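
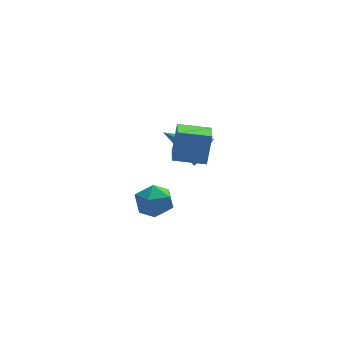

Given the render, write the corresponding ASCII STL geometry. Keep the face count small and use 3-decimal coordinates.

solid 
facet normal -0.518 -0.094 0.850
outer loop
vertex -3.625 -3.179 2.452
vertex -3.113 -3.955 2.678
vertex -2.815 -3.089 2.955
endloop
endfacet
facet normal -0.472 0.591 0.654
outer loop
vertex -3.625 -3.179 2.452
vertex -2.815 -3.089 2.955
vertex -3.013 -2.47 2.253
endloop
endfacet
facet normal -0.756 0.654 0.004
outer loop
vertex -3.625 -3.179 2.452
vertex -3.013 -2.47 2.253
vertex -3.434 -2.953 1.542
endloop
endfacet
facet normal -0.979 0.008 -0.204
outer loop
vertex -3.625 -3.179 2.452
vertex -3.434 -2.953 1.542
vertex -3.496 -3.871 1.805
endloop
endfacet
facet normal -0.831 -0.455 0.321
outer loop
vertex -3.625 -3.179 2.452
vertex -3.496 -3.871 1.805
vertex -3.113 -3.955 2.678
endloop
endfacet
facet normal 0.221 0.762 0.609
outer loop
vertex -3.013 -2.47 2.253
vertex -2.815 -3.089 2.955
vertex -2.124 -2.809 2.355
endloop
endfacet
facet normal 0.145 -0.346 0.927
outer loop
vertex -2.815 -3.089 2.955
vertex -3.113 -3.955 2.678
vertex -2.186 -3.727 2.618
endloop
endfacet
facet normal -0.362 -0.929 0.070
outer loop
vertex -3.113 -3.955 2.678
vertex -3.496 -3.871 1.805
vertex -2.607 -4.21 1.907
endloop
endfacet
facet normal -0.602 -0.182 -0.778
outer loop
vertex -3.496 -3.871 1.805
vertex -3.434 -2.953 1.542
vertex -2.805 -3.591 1.205
endloop
endfacet
facet normal -0.241 0.863 -0.444
outer loop
vertex -3.434 -2.953 1.542
vertex -3.013 -2.47 2.253
vertex -2.507 -2.725 1.482
endloop
endfacet
facet normal 0.979 -0.008 0.204
outer loop
vertex -1.995 -3.501 1.708
vertex -2.124 -2.809 2.355
vertex -2.186 -3.727 2.618
endloop
endfacet
facet normal 0.756 -0.654 -0.004
outer loop
vertex -1.995 -3.501 1.708
vertex -2.186 -3.727 2.618
vertex -2.607 -4.21 1.907
endloop
endfacet
facet normal 0.472 -0.591 -0.654
outer loop
vertex -1.995 -3.501 1.708
vertex -2.607 -4.21 1.907
vertex -2.805 -3.591 1.205
endloop
endfacet
facet normal 0.518 0.094 -0.850
outer loop
vertex -1.995 -3.501 1.708
vertex -2.805 -3.591 1.205
vertex -2.507 -2.725 1.482
endloop
endfacet
facet normal 0.831 0.455 -0.321
outer loop
vertex -1.995 -3.501 1.708
vertex -2.507 -2.725 1.482
vertex -2.124 -2.809 2.355
endloop
endfacet
facet normal 0.602 0.182 0.778
outer loop
vertex -2.186 -3.727 2.618
vertex -2.124 -2.809 2.355
vertex -2.815 -3.089 2.955
endloop
endfacet
facet normal 0.241 -0.863 0.444
outer loop
vertex -2.607 -4.21 1.907
vertex -2.186 -3.727 2.618
vertex -3.113 -3.955 2.678
endloop
endfacet
facet normal -0.221 -0.762 -0.609
outer loop
vertex -2.805 -3.591 1.205
vertex -2.607 -4.21 1.907
vertex -3.496 -3.871 1.805
endloop
endfacet
facet normal -0.145 0.346 -0.927
outer loop
vertex -2.507 -2.725 1.482
vertex -2.805 -3.591 1.205
vertex -3.434 -2.953 1.542
endloop
endfacet
facet normal 0.362 0.929 -0.070
outer loop
vertex -2.124 -2.809 2.355
vertex -2.507 -2.725 1.482
vertex -3.013 -2.47 2.253
endloop
endfacet
facet normal -0.980 0.138 0.145
outer loop
vertex -1.476 -0.289 4.164
vertex -1.356 0.952 3.795
vertex -1.763 -0.718 2.629
endloop
endfacet
facet normal -0.093 -0.954 0.284
outer loop
vertex -0.244 -0.932 2.405
vertex -1.476 -0.289 4.164
vertex -1.763 -0.718 2.629
endloop
endfacet
facet normal -0.980 0.138 0.145
outer loop
vertex -1.763 -0.718 2.629
vertex -1.356 0.952 3.795
vertex -1.643 0.523 2.26
endloop
endfacet
facet normal -0.177 -0.265 -0.948
outer loop
vertex -1.643 0.523 2.26
vertex -0.244 -0.932 2.405
vertex -1.763 -0.718 2.629
endloop
endfacet
facet normal 0.177 0.265 0.948
outer loop
vertex -1.476 -0.289 4.164
vertex 0.163 0.738 3.571
vertex -1.356 0.952 3.795
endloop
endfacet
facet normal -0.093 -0.954 0.284
outer loop
vertex 0.043 -0.503 3.94
vertex -1.476 -0.289 4.164
vertex -0.244 -0.932 2.405
endloop
endfacet
facet normal 0.177 0.265 0.948
outer loop
vertex 0.043 -0.503 3.94
vertex 0.163 0.738 3.571
vertex -1.476 -0.289 4.164
endloop
endfacet
facet normal 0.093 0.954 -0.284
outer loop
vertex -1.356 0.952 3.795
vertex 0.163 0.738 3.571
vertex -1.643 0.523 2.26
endloop
endfacet
facet normal -0.177 -0.265 -0.948
outer loop
vertex -0.124 0.309 2.036
vertex -0.244 -0.932 2.405
vertex -1.643 0.523 2.26
endloop
endfacet
facet normal 0.093 0.954 -0.284
outer loop
vertex -1.643 0.523 2.26
vertex 0.163 0.738 3.571
vertex -0.124 0.309 2.036
endloop
endfacet
facet normal 0.980 -0.138 -0.145
outer loop
vertex -0.124 0.309 2.036
vertex 0.043 -0.503 3.94
vertex -0.244 -0.932 2.405
endloop
endfacet
facet normal 0.980 -0.138 -0.145
outer loop
vertex 0.163 0.738 3.571
vertex 0.043 -0.503 3.94
vertex -0.124 0.309 2.036
endloop
endfacet
facet normal 0.824 -0.390 -0.411
outer loop
vertex 0.509 2.507 1.429
vertex 0.042 2.382 0.611
vertex 0.508 3.194 0.774
endloop
endfacet
facet normal 0.240 0.670 0.702
outer loop
vertex 0.509 2.507 1.429
vertex 0.508 3.194 0.774
vertex -1.762 3.238 1.509
endloop
endfacet
facet normal 0.824 -0.391 -0.410
outer loop
vertex 0.508 3.194 0.774
vertex 0.042 2.382 0.611
vertex 0.042 3.07 -0.045
endloop
endfacet
facet normal -0.025 0.990 -0.136
outer loop
vertex 0.508 3.194 0.774
vertex 0.042 3.07 -0.045
vertex -1.762 3.238 1.509
endloop
endfacet
facet normal 0.824 -0.391 -0.410
outer loop
vertex 0.042 3.07 -0.045
vertex 0.042 2.382 0.611
vertex -0.424 2.258 -0.207
endloop
endfacet
facet normal -0.556 0.457 -0.694
outer loop
vertex 0.042 3.07 -0.045
vertex -0.424 2.258 -0.207
vertex -1.762 3.238 1.509
endloop
endfacet
facet normal 0.824 -0.390 -0.411
outer loop
vertex -0.424 2.258 -0.207
vertex 0.042 2.382 0.611
vertex -0.423 1.57 0.448
endloop
endfacet
facet normal -0.820 -0.395 -0.414
outer loop
vertex -0.424 2.258 -0.207
vertex -0.423 1.57 0.448
vertex -1.762 3.238 1.509
endloop
endfacet
facet normal 0.825 -0.390 -0.410
outer loop
vertex -0.423 1.57 0.448
vertex 0.042 2.382 0.611
vertex 0.043 1.695 1.267
endloop
endfacet
facet normal -0.555 -0.715 0.425
outer loop
vertex -0.423 1.57 0.448
vertex 0.043 1.695 1.267
vertex -1.762 3.238 1.509
endloop
endfacet
facet normal 0.824 -0.391 -0.411
outer loop
vertex 0.043 1.695 1.267
vertex 0.042 2.382 0.611
vertex 0.509 2.507 1.429
endloop
endfacet
facet normal -0.024 -0.182 0.983
outer loop
vertex 0.043 1.695 1.267
vertex 0.509 2.507 1.429
vertex -1.762 3.238 1.509
endloop
endfacet

endsolid


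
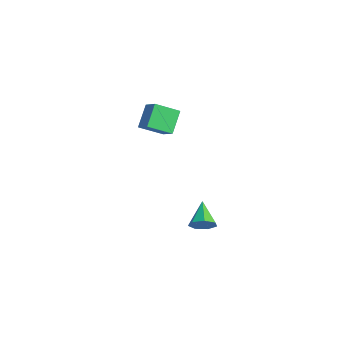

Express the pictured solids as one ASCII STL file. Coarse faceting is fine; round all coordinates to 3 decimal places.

solid 
facet normal -0.503 0.483 0.717
outer loop
vertex 1.258 -3.59 3.575
vertex 1.503 -2.323 2.893
vertex 0.308 -3.719 2.995
endloop
endfacet
facet normal -0.167 -0.868 0.467
outer loop
vertex 1.057 -4.437 1.927
vertex 1.258 -3.59 3.575
vertex 0.308 -3.719 2.995
endloop
endfacet
facet normal -0.502 0.482 0.718
outer loop
vertex 0.308 -3.719 2.995
vertex 1.503 -2.323 2.893
vertex 0.553 -2.451 2.314
endloop
endfacet
facet normal -0.848 -0.114 -0.518
outer loop
vertex 0.553 -2.451 2.314
vertex 1.057 -4.437 1.927
vertex 0.308 -3.719 2.995
endloop
endfacet
facet normal 0.848 0.115 0.518
outer loop
vertex 1.258 -3.59 3.575
vertex 2.252 -3.041 1.825
vertex 1.503 -2.323 2.893
endloop
endfacet
facet normal -0.167 -0.868 0.467
outer loop
vertex 2.007 -4.309 2.506
vertex 1.258 -3.59 3.575
vertex 1.057 -4.437 1.927
endloop
endfacet
facet normal 0.848 0.114 0.517
outer loop
vertex 2.007 -4.309 2.506
vertex 2.252 -3.041 1.825
vertex 1.258 -3.59 3.575
endloop
endfacet
facet normal 0.167 0.869 -0.467
outer loop
vertex 1.503 -2.323 2.893
vertex 2.252 -3.041 1.825
vertex 0.553 -2.451 2.314
endloop
endfacet
facet normal -0.848 -0.114 -0.517
outer loop
vertex 1.302 -3.17 1.245
vertex 1.057 -4.437 1.927
vertex 0.553 -2.451 2.314
endloop
endfacet
facet normal 0.167 0.868 -0.467
outer loop
vertex 0.553 -2.451 2.314
vertex 2.252 -3.041 1.825
vertex 1.302 -3.17 1.245
endloop
endfacet
facet normal 0.502 -0.483 -0.717
outer loop
vertex 1.302 -3.17 1.245
vertex 2.007 -4.309 2.506
vertex 1.057 -4.437 1.927
endloop
endfacet
facet normal 0.503 -0.482 -0.717
outer loop
vertex 2.252 -3.041 1.825
vertex 2.007 -4.309 2.506
vertex 1.302 -3.17 1.245
endloop
endfacet
facet normal 0.776 -0.305 -0.552
outer loop
vertex 4.283 -2.129 -3.71
vertex 3.871 -2.035 -4.341
vertex 4.319 -1.533 -3.989
endloop
endfacet
facet normal 0.272 0.394 0.878
outer loop
vertex 4.283 -2.129 -3.71
vertex 4.319 -1.533 -3.989
vertex 2.629 -1.545 -3.459
endloop
endfacet
facet normal 0.776 -0.306 -0.551
outer loop
vertex 4.319 -1.533 -3.989
vertex 3.871 -2.035 -4.341
vertex 4.018 -1.315 -4.534
endloop
endfacet
facet normal 0.095 0.941 0.324
outer loop
vertex 4.319 -1.533 -3.989
vertex 4.018 -1.315 -4.534
vertex 2.629 -1.545 -3.459
endloop
endfacet
facet normal 0.776 -0.306 -0.551
outer loop
vertex 4.018 -1.315 -4.534
vertex 3.871 -2.035 -4.341
vertex 3.606 -1.639 -4.934
endloop
endfacet
facet normal -0.384 0.870 -0.310
outer loop
vertex 4.018 -1.315 -4.534
vertex 3.606 -1.639 -4.934
vertex 2.629 -1.545 -3.459
endloop
endfacet
facet normal 0.775 -0.307 -0.552
outer loop
vertex 3.606 -1.639 -4.934
vertex 3.871 -2.035 -4.341
vertex 3.393 -2.261 -4.887
endloop
endfacet
facet normal -0.804 0.234 -0.547
outer loop
vertex 3.606 -1.639 -4.934
vertex 3.393 -2.261 -4.887
vertex 2.629 -1.545 -3.459
endloop
endfacet
facet normal 0.775 -0.307 -0.552
outer loop
vertex 3.393 -2.261 -4.887
vertex 3.871 -2.035 -4.341
vertex 3.539 -2.713 -4.43
endloop
endfacet
facet normal -0.848 -0.486 -0.210
outer loop
vertex 3.393 -2.261 -4.887
vertex 3.539 -2.713 -4.43
vertex 2.629 -1.545 -3.459
endloop
endfacet
facet normal 0.775 -0.307 -0.552
outer loop
vertex 3.539 -2.713 -4.43
vertex 3.871 -2.035 -4.341
vertex 3.935 -2.655 -3.906
endloop
endfacet
facet normal -0.484 -0.751 0.449
outer loop
vertex 3.539 -2.713 -4.43
vertex 3.935 -2.655 -3.906
vertex 2.629 -1.545 -3.459
endloop
endfacet
facet normal 0.775 -0.307 -0.552
outer loop
vertex 3.935 -2.655 -3.906
vertex 3.871 -2.035 -4.341
vertex 4.283 -2.129 -3.71
endloop
endfacet
facet normal 0.015 -0.358 0.934
outer loop
vertex 3.935 -2.655 -3.906
vertex 4.283 -2.129 -3.71
vertex 2.629 -1.545 -3.459
endloop
endfacet

endsolid


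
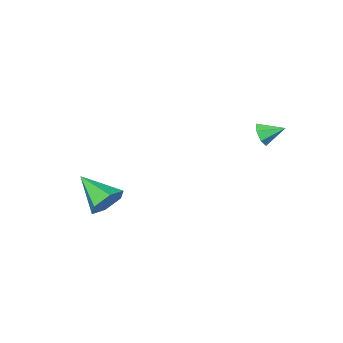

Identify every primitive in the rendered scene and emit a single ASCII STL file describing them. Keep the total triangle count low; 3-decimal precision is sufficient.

solid 
facet normal -0.124 0.869 -0.480
outer loop
vertex 3.493 -1.672 -1.694
vertex 2.836 -1.456 -1.133
vertex 3.675 -1.231 -0.942
endloop
endfacet
facet normal 0.944 -0.328 -0.036
outer loop
vertex 3.493 -1.672 -1.694
vertex 3.675 -1.231 -0.942
vertex 3.064 -3.064 -0.247
endloop
endfacet
facet normal -0.124 0.869 -0.479
outer loop
vertex 3.675 -1.231 -0.942
vertex 2.836 -1.456 -1.133
vertex 3.018 -1.016 -0.382
endloop
endfacet
facet normal 0.659 0.064 0.749
outer loop
vertex 3.675 -1.231 -0.942
vertex 3.018 -1.016 -0.382
vertex 3.064 -3.064 -0.247
endloop
endfacet
facet normal -0.124 0.869 -0.479
outer loop
vertex 3.018 -1.016 -0.382
vertex 2.836 -1.456 -1.133
vertex 2.179 -1.241 -0.573
endloop
endfacet
facet normal -0.237 0.059 0.970
outer loop
vertex 3.018 -1.016 -0.382
vertex 2.179 -1.241 -0.573
vertex 3.064 -3.064 -0.247
endloop
endfacet
facet normal -0.123 0.869 -0.479
outer loop
vertex 2.179 -1.241 -0.573
vertex 2.836 -1.456 -1.133
vertex 1.996 -1.681 -1.325
endloop
endfacet
facet normal -0.849 -0.340 0.405
outer loop
vertex 2.179 -1.241 -0.573
vertex 1.996 -1.681 -1.325
vertex 3.064 -3.064 -0.247
endloop
endfacet
facet normal -0.123 0.869 -0.480
outer loop
vertex 1.996 -1.681 -1.325
vertex 2.836 -1.456 -1.133
vertex 2.653 -1.897 -1.885
endloop
endfacet
facet normal -0.565 -0.732 -0.380
outer loop
vertex 1.996 -1.681 -1.325
vertex 2.653 -1.897 -1.885
vertex 3.064 -3.064 -0.247
endloop
endfacet
facet normal -0.124 0.869 -0.479
outer loop
vertex 2.653 -1.897 -1.885
vertex 2.836 -1.456 -1.133
vertex 3.493 -1.672 -1.694
endloop
endfacet
facet normal 0.331 -0.727 -0.601
outer loop
vertex 2.653 -1.897 -1.885
vertex 3.493 -1.672 -1.694
vertex 3.064 -3.064 -0.247
endloop
endfacet
facet normal 0.638 -0.646 -0.418
outer loop
vertex -2.182 2.061 2.988
vertex -2.612 1.907 2.569
vertex -2.182 2.353 2.536
endloop
endfacet
facet normal 0.384 0.776 0.501
outer loop
vertex -2.182 2.061 2.988
vertex -2.182 2.353 2.536
vertex -3.288 2.593 3.011
endloop
endfacet
facet normal 0.639 -0.647 -0.417
outer loop
vertex -2.182 2.353 2.536
vertex -2.612 1.907 2.569
vertex -2.505 2.309 2.109
endloop
endfacet
facet normal 0.127 0.972 -0.196
outer loop
vertex -2.182 2.353 2.536
vertex -2.505 2.309 2.109
vertex -3.288 2.593 3.011
endloop
endfacet
facet normal 0.639 -0.647 -0.417
outer loop
vertex -2.505 2.309 2.109
vertex -2.612 1.907 2.569
vertex -2.909 1.962 2.028
endloop
endfacet
facet normal -0.449 0.663 -0.599
outer loop
vertex -2.505 2.309 2.109
vertex -2.909 1.962 2.028
vertex -3.288 2.593 3.011
endloop
endfacet
facet normal 0.639 -0.647 -0.417
outer loop
vertex -2.909 1.962 2.028
vertex -2.612 1.907 2.569
vertex -3.089 1.574 2.354
endloop
endfacet
facet normal -0.911 0.083 -0.404
outer loop
vertex -2.909 1.962 2.028
vertex -3.089 1.574 2.354
vertex -3.288 2.593 3.011
endloop
endfacet
facet normal 0.639 -0.647 -0.416
outer loop
vertex -3.089 1.574 2.354
vertex -2.612 1.907 2.569
vertex -2.909 1.437 2.843
endloop
endfacet
facet normal -0.911 -0.334 0.242
outer loop
vertex -3.089 1.574 2.354
vertex -2.909 1.437 2.843
vertex -3.288 2.593 3.011
endloop
endfacet
facet normal 0.639 -0.647 -0.417
outer loop
vertex -2.909 1.437 2.843
vertex -2.612 1.907 2.569
vertex -2.505 1.654 3.125
endloop
endfacet
facet normal -0.449 -0.271 0.852
outer loop
vertex -2.909 1.437 2.843
vertex -2.505 1.654 3.125
vertex -3.288 2.593 3.011
endloop
endfacet
facet normal 0.638 -0.647 -0.417
outer loop
vertex -2.505 1.654 3.125
vertex -2.612 1.907 2.569
vertex -2.182 2.061 2.988
endloop
endfacet
facet normal 0.128 0.224 0.966
outer loop
vertex -2.505 1.654 3.125
vertex -2.182 2.061 2.988
vertex -3.288 2.593 3.011
endloop
endfacet

endsolid


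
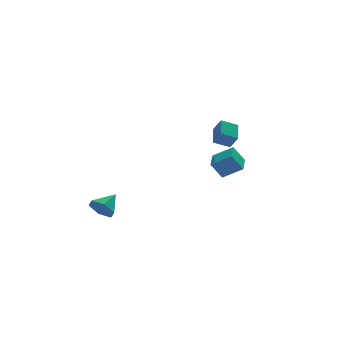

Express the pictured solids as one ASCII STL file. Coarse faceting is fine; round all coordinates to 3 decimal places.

solid 
facet normal -0.916 0.081 0.393
outer loop
vertex 2.131 -3.64 3.44
vertex 2.469 -2.528 3.999
vertex 1.846 -3.17 2.678
endloop
endfacet
facet normal -0.262 -0.862 -0.434
outer loop
vertex 2.771 -3.252 2.281
vertex 2.131 -3.64 3.44
vertex 1.846 -3.17 2.678
endloop
endfacet
facet normal -0.916 0.081 0.393
outer loop
vertex 1.846 -3.17 2.678
vertex 2.469 -2.528 3.999
vertex 2.184 -2.058 3.237
endloop
endfacet
facet normal -0.304 0.500 -0.811
outer loop
vertex 2.184 -2.058 3.237
vertex 2.771 -3.252 2.281
vertex 1.846 -3.17 2.678
endloop
endfacet
facet normal 0.304 -0.500 0.811
outer loop
vertex 2.131 -3.64 3.44
vertex 3.394 -2.61 3.602
vertex 2.469 -2.528 3.999
endloop
endfacet
facet normal -0.262 -0.862 -0.434
outer loop
vertex 3.056 -3.722 3.043
vertex 2.131 -3.64 3.44
vertex 2.771 -3.252 2.281
endloop
endfacet
facet normal 0.304 -0.500 0.811
outer loop
vertex 3.056 -3.722 3.043
vertex 3.394 -2.61 3.602
vertex 2.131 -3.64 3.44
endloop
endfacet
facet normal 0.262 0.862 0.434
outer loop
vertex 2.469 -2.528 3.999
vertex 3.394 -2.61 3.602
vertex 2.184 -2.058 3.237
endloop
endfacet
facet normal -0.304 0.500 -0.811
outer loop
vertex 3.109 -2.14 2.84
vertex 2.771 -3.252 2.281
vertex 2.184 -2.058 3.237
endloop
endfacet
facet normal 0.262 0.862 0.434
outer loop
vertex 2.184 -2.058 3.237
vertex 3.394 -2.61 3.602
vertex 3.109 -2.14 2.84
endloop
endfacet
facet normal 0.916 -0.081 -0.393
outer loop
vertex 3.109 -2.14 2.84
vertex 3.056 -3.722 3.043
vertex 2.771 -3.252 2.281
endloop
endfacet
facet normal 0.916 -0.081 -0.393
outer loop
vertex 3.394 -2.61 3.602
vertex 3.056 -3.722 3.043
vertex 3.109 -2.14 2.84
endloop
endfacet
facet normal -0.767 0.367 -0.526
outer loop
vertex 2.752 0.376 -0.338
vertex 3.234 1.646 -0.156
vertex 3.396 0.276 -1.346
endloop
endfacet
facet normal -0.352 -0.927 -0.133
outer loop
vertex 4.446 -0.226 -0.624
vertex 2.752 0.376 -0.338
vertex 3.396 0.276 -1.346
endloop
endfacet
facet normal -0.767 0.367 -0.526
outer loop
vertex 3.396 0.276 -1.346
vertex 3.234 1.646 -0.156
vertex 3.878 1.546 -1.164
endloop
endfacet
facet normal 0.537 -0.084 -0.839
outer loop
vertex 3.878 1.546 -1.164
vertex 4.446 -0.226 -0.624
vertex 3.396 0.276 -1.346
endloop
endfacet
facet normal -0.537 0.084 0.839
outer loop
vertex 2.752 0.376 -0.338
vertex 4.284 1.144 0.566
vertex 3.234 1.646 -0.156
endloop
endfacet
facet normal -0.352 -0.927 -0.133
outer loop
vertex 3.802 -0.126 0.384
vertex 2.752 0.376 -0.338
vertex 4.446 -0.226 -0.624
endloop
endfacet
facet normal -0.537 0.084 0.839
outer loop
vertex 3.802 -0.126 0.384
vertex 4.284 1.144 0.566
vertex 2.752 0.376 -0.338
endloop
endfacet
facet normal 0.352 0.927 0.133
outer loop
vertex 3.234 1.646 -0.156
vertex 4.284 1.144 0.566
vertex 3.878 1.546 -1.164
endloop
endfacet
facet normal 0.537 -0.084 -0.839
outer loop
vertex 4.928 1.044 -0.442
vertex 4.446 -0.226 -0.624
vertex 3.878 1.546 -1.164
endloop
endfacet
facet normal 0.352 0.927 0.133
outer loop
vertex 3.878 1.546 -1.164
vertex 4.284 1.144 0.566
vertex 4.928 1.044 -0.442
endloop
endfacet
facet normal 0.767 -0.367 0.526
outer loop
vertex 4.928 1.044 -0.442
vertex 3.802 -0.126 0.384
vertex 4.446 -0.226 -0.624
endloop
endfacet
facet normal 0.767 -0.367 0.526
outer loop
vertex 4.284 1.144 0.566
vertex 3.802 -0.126 0.384
vertex 4.928 1.044 -0.442
endloop
endfacet
facet normal -0.689 -0.519 -0.506
outer loop
vertex -3.032 -0.238 -3.518
vertex -3.556 -0.207 -2.836
vertex -3.587 0.414 -3.431
endloop
endfacet
facet normal 0.614 0.592 -0.522
outer loop
vertex -3.032 -0.238 -3.518
vertex -3.587 0.414 -3.431
vertex -2.584 0.527 -2.124
endloop
endfacet
facet normal -0.688 -0.520 -0.507
outer loop
vertex -3.587 0.414 -3.431
vertex -3.556 -0.207 -2.836
vertex -4.111 0.444 -2.75
endloop
endfacet
facet normal -0.028 0.997 -0.065
outer loop
vertex -3.587 0.414 -3.431
vertex -4.111 0.444 -2.75
vertex -2.584 0.527 -2.124
endloop
endfacet
facet normal -0.689 -0.520 -0.505
outer loop
vertex -4.111 0.444 -2.75
vertex -3.556 -0.207 -2.836
vertex -4.079 -0.176 -2.155
endloop
endfacet
facet normal -0.319 0.648 0.692
outer loop
vertex -4.111 0.444 -2.75
vertex -4.079 -0.176 -2.155
vertex -2.584 0.527 -2.124
endloop
endfacet
facet normal -0.689 -0.520 -0.505
outer loop
vertex -4.079 -0.176 -2.155
vertex -3.556 -0.207 -2.836
vertex -3.524 -0.827 -2.241
endloop
endfacet
facet normal 0.029 -0.106 0.994
outer loop
vertex -4.079 -0.176 -2.155
vertex -3.524 -0.827 -2.241
vertex -2.584 0.527 -2.124
endloop
endfacet
facet normal -0.688 -0.520 -0.505
outer loop
vertex -3.524 -0.827 -2.241
vertex -3.556 -0.207 -2.836
vertex -3.0 -0.858 -2.923
endloop
endfacet
facet normal 0.670 -0.512 0.538
outer loop
vertex -3.524 -0.827 -2.241
vertex -3.0 -0.858 -2.923
vertex -2.584 0.527 -2.124
endloop
endfacet
facet normal -0.688 -0.520 -0.505
outer loop
vertex -3.0 -0.858 -2.923
vertex -3.556 -0.207 -2.836
vertex -3.032 -0.238 -3.518
endloop
endfacet
facet normal 0.962 -0.162 -0.220
outer loop
vertex -3.0 -0.858 -2.923
vertex -3.032 -0.238 -3.518
vertex -2.584 0.527 -2.124
endloop
endfacet

endsolid


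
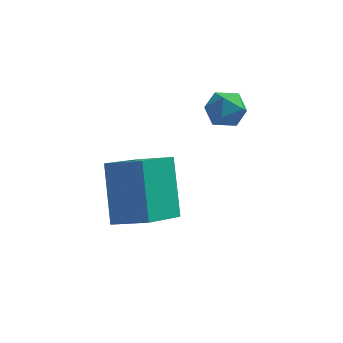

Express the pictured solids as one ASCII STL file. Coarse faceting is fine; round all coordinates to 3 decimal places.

solid 
facet normal -0.021 0.362 0.932
outer loop
vertex 1.28 3.859 -0.038
vertex 1.514 3.304 0.183
vertex 1.914 3.775 0.009
endloop
endfacet
facet normal 0.084 0.886 0.456
outer loop
vertex 1.28 3.859 -0.038
vertex 1.914 3.775 0.009
vertex 1.667 4.064 -0.507
endloop
endfacet
facet normal -0.466 0.885 0.002
outer loop
vertex 1.28 3.859 -0.038
vertex 1.667 4.064 -0.507
vertex 1.114 3.773 -0.652
endloop
endfacet
facet normal -0.912 0.361 0.196
outer loop
vertex 1.28 3.859 -0.038
vertex 1.114 3.773 -0.652
vertex 1.02 3.303 -0.225
endloop
endfacet
facet normal -0.636 0.038 0.770
outer loop
vertex 1.28 3.859 -0.038
vertex 1.02 3.303 -0.225
vertex 1.514 3.304 0.183
endloop
endfacet
facet normal 0.674 0.733 0.088
outer loop
vertex 1.667 4.064 -0.507
vertex 1.914 3.775 0.009
vertex 2.14 3.637 -0.575
endloop
endfacet
facet normal 0.504 -0.112 0.856
outer loop
vertex 1.914 3.775 0.009
vertex 1.514 3.304 0.183
vertex 2.046 3.167 -0.148
endloop
endfacet
facet normal -0.490 -0.637 0.595
outer loop
vertex 1.514 3.304 0.183
vertex 1.02 3.303 -0.225
vertex 1.493 2.876 -0.293
endloop
endfacet
facet normal -0.935 -0.117 -0.334
outer loop
vertex 1.02 3.303 -0.225
vertex 1.114 3.773 -0.652
vertex 1.246 3.165 -0.809
endloop
endfacet
facet normal -0.215 0.731 -0.648
outer loop
vertex 1.114 3.773 -0.652
vertex 1.667 4.064 -0.507
vertex 1.646 3.636 -0.983
endloop
endfacet
facet normal 0.912 -0.361 -0.196
outer loop
vertex 1.88 3.081 -0.762
vertex 2.14 3.637 -0.575
vertex 2.046 3.167 -0.148
endloop
endfacet
facet normal 0.466 -0.885 -0.002
outer loop
vertex 1.88 3.081 -0.762
vertex 2.046 3.167 -0.148
vertex 1.493 2.876 -0.293
endloop
endfacet
facet normal -0.084 -0.886 -0.456
outer loop
vertex 1.88 3.081 -0.762
vertex 1.493 2.876 -0.293
vertex 1.246 3.165 -0.809
endloop
endfacet
facet normal 0.021 -0.362 -0.932
outer loop
vertex 1.88 3.081 -0.762
vertex 1.246 3.165 -0.809
vertex 1.646 3.636 -0.983
endloop
endfacet
facet normal 0.636 -0.038 -0.770
outer loop
vertex 1.88 3.081 -0.762
vertex 1.646 3.636 -0.983
vertex 2.14 3.637 -0.575
endloop
endfacet
facet normal 0.935 0.117 0.334
outer loop
vertex 2.046 3.167 -0.148
vertex 2.14 3.637 -0.575
vertex 1.914 3.775 0.009
endloop
endfacet
facet normal 0.215 -0.731 0.648
outer loop
vertex 1.493 2.876 -0.293
vertex 2.046 3.167 -0.148
vertex 1.514 3.304 0.183
endloop
endfacet
facet normal -0.674 -0.733 -0.088
outer loop
vertex 1.246 3.165 -0.809
vertex 1.493 2.876 -0.293
vertex 1.02 3.303 -0.225
endloop
endfacet
facet normal -0.504 0.112 -0.856
outer loop
vertex 1.646 3.636 -0.983
vertex 1.246 3.165 -0.809
vertex 1.114 3.773 -0.652
endloop
endfacet
facet normal 0.490 0.637 -0.595
outer loop
vertex 2.14 3.637 -0.575
vertex 1.646 3.636 -0.983
vertex 1.667 4.064 -0.507
endloop
endfacet
facet normal -0.913 0.241 -0.331
outer loop
vertex -1.44 1.104 -0.831
vertex -0.72 2.508 -1.796
vertex -1.206 -0.028 -2.301
endloop
endfacet
facet normal -0.389 -0.759 0.522
outer loop
vertex -0.22 -0.288 -1.944
vertex -1.44 1.104 -0.831
vertex -1.206 -0.028 -2.301
endloop
endfacet
facet normal -0.912 0.241 -0.331
outer loop
vertex -1.206 -0.028 -2.301
vertex -0.72 2.508 -1.796
vertex -0.485 1.376 -3.267
endloop
endfacet
facet normal 0.125 -0.605 -0.786
outer loop
vertex -0.485 1.376 -3.267
vertex -0.22 -0.288 -1.944
vertex -1.206 -0.028 -2.301
endloop
endfacet
facet normal -0.125 0.605 0.786
outer loop
vertex -1.44 1.104 -0.831
vertex 0.266 2.248 -1.439
vertex -0.72 2.508 -1.796
endloop
endfacet
facet normal -0.390 -0.759 0.522
outer loop
vertex -0.455 0.844 -0.473
vertex -1.44 1.104 -0.831
vertex -0.22 -0.288 -1.944
endloop
endfacet
facet normal -0.126 0.605 0.786
outer loop
vertex -0.455 0.844 -0.473
vertex 0.266 2.248 -1.439
vertex -1.44 1.104 -0.831
endloop
endfacet
facet normal 0.389 0.759 -0.522
outer loop
vertex -0.72 2.508 -1.796
vertex 0.266 2.248 -1.439
vertex -0.485 1.376 -3.267
endloop
endfacet
facet normal 0.126 -0.605 -0.786
outer loop
vertex 0.5 1.116 -2.909
vertex -0.22 -0.288 -1.944
vertex -0.485 1.376 -3.267
endloop
endfacet
facet normal 0.390 0.759 -0.522
outer loop
vertex -0.485 1.376 -3.267
vertex 0.266 2.248 -1.439
vertex 0.5 1.116 -2.909
endloop
endfacet
facet normal 0.913 -0.241 0.331
outer loop
vertex 0.5 1.116 -2.909
vertex -0.455 0.844 -0.473
vertex -0.22 -0.288 -1.944
endloop
endfacet
facet normal 0.912 -0.241 0.331
outer loop
vertex 0.266 2.248 -1.439
vertex -0.455 0.844 -0.473
vertex 0.5 1.116 -2.909
endloop
endfacet

endsolid


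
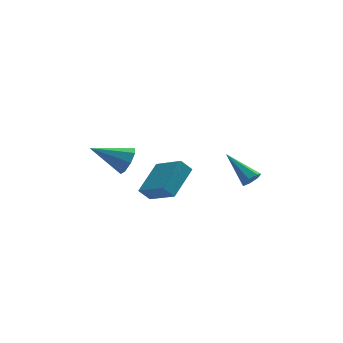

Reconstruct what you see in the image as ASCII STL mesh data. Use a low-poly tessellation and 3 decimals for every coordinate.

solid 
facet normal -0.657 0.067 0.751
outer loop
vertex -0.208 -3.012 1.504
vertex -1.135 -1.641 0.571
vertex -1.37 -4.404 0.613
endloop
endfacet
facet normal 0.489 -0.722 0.490
outer loop
vertex -0.825 -4.459 -0.011
vertex -0.208 -3.012 1.504
vertex -1.37 -4.404 0.613
endloop
endfacet
facet normal -0.657 0.067 0.751
outer loop
vertex -1.37 -4.404 0.613
vertex -1.135 -1.641 0.571
vertex -2.297 -3.032 -0.32
endloop
endfacet
facet normal -0.575 -0.689 -0.442
outer loop
vertex -2.297 -3.032 -0.32
vertex -0.825 -4.459 -0.011
vertex -1.37 -4.404 0.613
endloop
endfacet
facet normal 0.575 0.689 0.441
outer loop
vertex -0.208 -3.012 1.504
vertex -0.59 -1.696 -0.053
vertex -1.135 -1.641 0.571
endloop
endfacet
facet normal 0.488 -0.722 0.491
outer loop
vertex 0.337 -3.068 0.88
vertex -0.208 -3.012 1.504
vertex -0.825 -4.459 -0.011
endloop
endfacet
facet normal 0.576 0.689 0.441
outer loop
vertex 0.337 -3.068 0.88
vertex -0.59 -1.696 -0.053
vertex -0.208 -3.012 1.504
endloop
endfacet
facet normal -0.488 0.722 -0.490
outer loop
vertex -1.135 -1.641 0.571
vertex -0.59 -1.696 -0.053
vertex -2.297 -3.032 -0.32
endloop
endfacet
facet normal -0.575 -0.689 -0.441
outer loop
vertex -1.752 -3.088 -0.944
vertex -0.825 -4.459 -0.011
vertex -2.297 -3.032 -0.32
endloop
endfacet
facet normal -0.488 0.722 -0.491
outer loop
vertex -2.297 -3.032 -0.32
vertex -0.59 -1.696 -0.053
vertex -1.752 -3.088 -0.944
endloop
endfacet
facet normal 0.657 -0.067 -0.751
outer loop
vertex -1.752 -3.088 -0.944
vertex 0.337 -3.068 0.88
vertex -0.825 -4.459 -0.011
endloop
endfacet
facet normal 0.657 -0.067 -0.751
outer loop
vertex -0.59 -1.696 -0.053
vertex 0.337 -3.068 0.88
vertex -1.752 -3.088 -0.944
endloop
endfacet
facet normal 0.875 -0.185 -0.447
outer loop
vertex -1.26 3.363 -1.245
vertex -1.695 3.04 -1.963
vertex -1.395 3.851 -1.712
endloop
endfacet
facet normal 0.098 0.702 0.705
outer loop
vertex -1.26 3.363 -1.245
vertex -1.395 3.851 -1.712
vertex -3.585 3.44 -0.997
endloop
endfacet
facet normal 0.875 -0.186 -0.446
outer loop
vertex -1.395 3.851 -1.712
vertex -1.695 3.04 -1.963
vertex -1.706 3.863 -2.327
endloop
endfacet
facet normal -0.153 0.983 0.097
outer loop
vertex -1.395 3.851 -1.712
vertex -1.706 3.863 -2.327
vertex -3.585 3.44 -0.997
endloop
endfacet
facet normal 0.875 -0.186 -0.447
outer loop
vertex -1.706 3.863 -2.327
vertex -1.695 3.04 -1.963
vertex -2.011 3.393 -2.728
endloop
endfacet
facet normal -0.498 0.727 -0.473
outer loop
vertex -1.706 3.863 -2.327
vertex -2.011 3.393 -2.728
vertex -3.585 3.44 -0.997
endloop
endfacet
facet normal 0.875 -0.185 -0.447
outer loop
vertex -2.011 3.393 -2.728
vertex -1.695 3.04 -1.963
vertex -2.13 2.717 -2.681
endloop
endfacet
facet normal -0.736 0.083 -0.672
outer loop
vertex -2.011 3.393 -2.728
vertex -2.13 2.717 -2.681
vertex -3.585 3.44 -0.997
endloop
endfacet
facet normal 0.875 -0.186 -0.447
outer loop
vertex -2.13 2.717 -2.681
vertex -1.695 3.04 -1.963
vertex -1.995 2.229 -2.213
endloop
endfacet
facet normal -0.727 -0.569 -0.384
outer loop
vertex -2.13 2.717 -2.681
vertex -1.995 2.229 -2.213
vertex -3.585 3.44 -0.997
endloop
endfacet
facet normal 0.875 -0.185 -0.448
outer loop
vertex -1.995 2.229 -2.213
vertex -1.695 3.04 -1.963
vertex -1.683 2.217 -1.599
endloop
endfacet
facet normal -0.476 -0.850 0.225
outer loop
vertex -1.995 2.229 -2.213
vertex -1.683 2.217 -1.599
vertex -3.585 3.44 -0.997
endloop
endfacet
facet normal 0.875 -0.185 -0.447
outer loop
vertex -1.683 2.217 -1.599
vertex -1.695 3.04 -1.963
vertex -1.379 2.687 -1.198
endloop
endfacet
facet normal -0.130 -0.593 0.794
outer loop
vertex -1.683 2.217 -1.599
vertex -1.379 2.687 -1.198
vertex -3.585 3.44 -0.997
endloop
endfacet
facet normal 0.875 -0.185 -0.447
outer loop
vertex -1.379 2.687 -1.198
vertex -1.695 3.04 -1.963
vertex -1.26 3.363 -1.245
endloop
endfacet
facet normal 0.108 0.050 0.993
outer loop
vertex -1.379 2.687 -1.198
vertex -1.26 3.363 -1.245
vertex -3.585 3.44 -0.997
endloop
endfacet
facet normal 0.461 -0.704 -0.541
outer loop
vertex 3.554 -3.093 0.096
vertex 3.338 -2.854 -0.399
vertex 3.845 -2.734 -0.123
endloop
endfacet
facet normal 0.542 0.072 0.837
outer loop
vertex 3.554 -3.093 0.096
vertex 3.845 -2.734 -0.123
vertex 2.402 -1.426 0.699
endloop
endfacet
facet normal 0.461 -0.704 -0.541
outer loop
vertex 3.845 -2.734 -0.123
vertex 3.338 -2.854 -0.399
vertex 3.755 -2.465 -0.55
endloop
endfacet
facet normal 0.725 0.642 0.251
outer loop
vertex 3.845 -2.734 -0.123
vertex 3.755 -2.465 -0.55
vertex 2.402 -1.426 0.699
endloop
endfacet
facet normal 0.462 -0.704 -0.540
outer loop
vertex 3.755 -2.465 -0.55
vertex 3.338 -2.854 -0.399
vertex 3.351 -2.49 -0.863
endloop
endfacet
facet normal 0.274 0.864 -0.422
outer loop
vertex 3.755 -2.465 -0.55
vertex 3.351 -2.49 -0.863
vertex 2.402 -1.426 0.699
endloop
endfacet
facet normal 0.461 -0.705 -0.540
outer loop
vertex 3.351 -2.49 -0.863
vertex 3.338 -2.854 -0.399
vertex 2.937 -2.789 -0.826
endloop
endfacet
facet normal -0.471 0.569 -0.674
outer loop
vertex 3.351 -2.49 -0.863
vertex 2.937 -2.789 -0.826
vertex 2.402 -1.426 0.699
endloop
endfacet
facet normal 0.461 -0.704 -0.540
outer loop
vertex 2.937 -2.789 -0.826
vertex 3.338 -2.854 -0.399
vertex 2.825 -3.137 -0.468
endloop
endfacet
facet normal -0.949 -0.019 -0.316
outer loop
vertex 2.937 -2.789 -0.826
vertex 2.825 -3.137 -0.468
vertex 2.402 -1.426 0.699
endloop
endfacet
facet normal 0.461 -0.704 -0.540
outer loop
vertex 2.825 -3.137 -0.468
vertex 3.338 -2.854 -0.399
vertex 3.099 -3.272 -0.058
endloop
endfacet
facet normal -0.801 -0.460 0.384
outer loop
vertex 2.825 -3.137 -0.468
vertex 3.099 -3.272 -0.058
vertex 2.402 -1.426 0.699
endloop
endfacet
facet normal 0.460 -0.704 -0.541
outer loop
vertex 3.099 -3.272 -0.058
vertex 3.338 -2.854 -0.399
vertex 3.554 -3.093 0.096
endloop
endfacet
facet normal -0.138 -0.420 0.897
outer loop
vertex 3.099 -3.272 -0.058
vertex 3.554 -3.093 0.096
vertex 2.402 -1.426 0.699
endloop
endfacet

endsolid


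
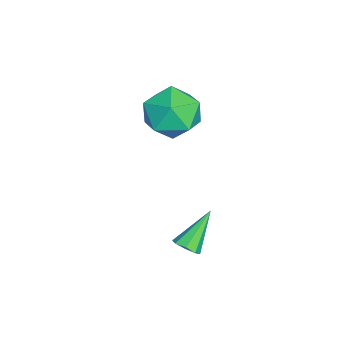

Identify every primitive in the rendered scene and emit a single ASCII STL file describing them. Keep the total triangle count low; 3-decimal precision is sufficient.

solid 
facet normal 0.088 0.340 0.936
outer loop
vertex -3.214 -2.294 3.017
vertex -3.649 -3.373 3.449
vertex -2.43 -3.219 3.279
endloop
endfacet
facet normal 0.579 0.635 0.511
outer loop
vertex -3.214 -2.294 3.017
vertex -2.43 -3.219 3.279
vertex -2.269 -2.54 2.253
endloop
endfacet
facet normal 0.238 0.971 -0.018
outer loop
vertex -3.214 -2.294 3.017
vertex -2.269 -2.54 2.253
vertex -3.389 -2.274 1.789
endloop
endfacet
facet normal -0.464 0.882 0.080
outer loop
vertex -3.214 -2.294 3.017
vertex -3.389 -2.274 1.789
vertex -4.241 -2.789 2.528
endloop
endfacet
facet normal -0.556 0.492 0.670
outer loop
vertex -3.214 -2.294 3.017
vertex -4.241 -2.789 2.528
vertex -3.649 -3.373 3.449
endloop
endfacet
facet normal 0.968 0.110 0.225
outer loop
vertex -2.269 -2.54 2.253
vertex -2.43 -3.219 3.279
vertex -2.119 -3.771 2.212
endloop
endfacet
facet normal 0.174 -0.369 0.913
outer loop
vertex -2.43 -3.219 3.279
vertex -3.649 -3.373 3.449
vertex -2.971 -4.286 2.951
endloop
endfacet
facet normal -0.868 -0.122 0.481
outer loop
vertex -3.649 -3.373 3.449
vertex -4.241 -2.789 2.528
vertex -4.091 -4.02 2.487
endloop
endfacet
facet normal -0.719 0.510 -0.473
outer loop
vertex -4.241 -2.789 2.528
vertex -3.389 -2.274 1.789
vertex -3.93 -3.341 1.461
endloop
endfacet
facet normal 0.417 0.654 -0.631
outer loop
vertex -3.389 -2.274 1.789
vertex -2.269 -2.54 2.253
vertex -2.711 -3.187 1.291
endloop
endfacet
facet normal 0.464 -0.882 -0.080
outer loop
vertex -3.146 -4.266 1.723
vertex -2.119 -3.771 2.212
vertex -2.971 -4.286 2.951
endloop
endfacet
facet normal -0.238 -0.971 0.018
outer loop
vertex -3.146 -4.266 1.723
vertex -2.971 -4.286 2.951
vertex -4.091 -4.02 2.487
endloop
endfacet
facet normal -0.579 -0.635 -0.511
outer loop
vertex -3.146 -4.266 1.723
vertex -4.091 -4.02 2.487
vertex -3.93 -3.341 1.461
endloop
endfacet
facet normal -0.088 -0.340 -0.936
outer loop
vertex -3.146 -4.266 1.723
vertex -3.93 -3.341 1.461
vertex -2.711 -3.187 1.291
endloop
endfacet
facet normal 0.556 -0.492 -0.670
outer loop
vertex -3.146 -4.266 1.723
vertex -2.711 -3.187 1.291
vertex -2.119 -3.771 2.212
endloop
endfacet
facet normal 0.719 -0.510 0.473
outer loop
vertex -2.971 -4.286 2.951
vertex -2.119 -3.771 2.212
vertex -2.43 -3.219 3.279
endloop
endfacet
facet normal -0.417 -0.654 0.631
outer loop
vertex -4.091 -4.02 2.487
vertex -2.971 -4.286 2.951
vertex -3.649 -3.373 3.449
endloop
endfacet
facet normal -0.968 -0.110 -0.225
outer loop
vertex -3.93 -3.341 1.461
vertex -4.091 -4.02 2.487
vertex -4.241 -2.789 2.528
endloop
endfacet
facet normal -0.174 0.369 -0.913
outer loop
vertex -2.711 -3.187 1.291
vertex -3.93 -3.341 1.461
vertex -3.389 -2.274 1.789
endloop
endfacet
facet normal 0.868 0.122 -0.481
outer loop
vertex -2.119 -3.771 2.212
vertex -2.711 -3.187 1.291
vertex -2.269 -2.54 2.253
endloop
endfacet
facet normal 0.589 -0.413 -0.694
outer loop
vertex 1.431 -2.509 -0.7
vertex 1.226 -2.166 -1.078
vertex 1.65 -2.15 -0.728
endloop
endfacet
facet normal 0.427 -0.192 0.883
outer loop
vertex 1.431 -2.509 -0.7
vertex 1.65 -2.15 -0.728
vertex 0.214 -1.454 0.118
endloop
endfacet
facet normal 0.589 -0.413 -0.695
outer loop
vertex 1.65 -2.15 -0.728
vertex 1.226 -2.166 -1.078
vertex 1.62 -1.801 -0.961
endloop
endfacet
facet normal 0.606 0.477 0.636
outer loop
vertex 1.65 -2.15 -0.728
vertex 1.62 -1.801 -0.961
vertex 0.214 -1.454 0.118
endloop
endfacet
facet normal 0.589 -0.413 -0.695
outer loop
vertex 1.62 -1.801 -0.961
vertex 1.226 -2.166 -1.078
vertex 1.359 -1.665 -1.263
endloop
endfacet
facet normal 0.333 0.934 0.133
outer loop
vertex 1.62 -1.801 -0.961
vertex 1.359 -1.665 -1.263
vertex 0.214 -1.454 0.118
endloop
endfacet
facet normal 0.588 -0.413 -0.695
outer loop
vertex 1.359 -1.665 -1.263
vertex 1.226 -2.166 -1.078
vertex 1.02 -1.823 -1.456
endloop
endfacet
facet normal -0.235 0.913 -0.334
outer loop
vertex 1.359 -1.665 -1.263
vertex 1.02 -1.823 -1.456
vertex 0.214 -1.454 0.118
endloop
endfacet
facet normal 0.586 -0.415 -0.696
outer loop
vertex 1.02 -1.823 -1.456
vertex 1.226 -2.166 -1.078
vertex 0.801 -2.181 -1.427
endloop
endfacet
facet normal -0.761 0.426 -0.489
outer loop
vertex 1.02 -1.823 -1.456
vertex 0.801 -2.181 -1.427
vertex 0.214 -1.454 0.118
endloop
endfacet
facet normal 0.587 -0.412 -0.697
outer loop
vertex 0.801 -2.181 -1.427
vertex 1.226 -2.166 -1.078
vertex 0.831 -2.531 -1.195
endloop
endfacet
facet normal -0.939 -0.242 -0.243
outer loop
vertex 0.801 -2.181 -1.427
vertex 0.831 -2.531 -1.195
vertex 0.214 -1.454 0.118
endloop
endfacet
facet normal 0.589 -0.415 -0.694
outer loop
vertex 0.831 -2.531 -1.195
vertex 1.226 -2.166 -1.078
vertex 1.092 -2.666 -0.893
endloop
endfacet
facet normal -0.665 -0.700 0.262
outer loop
vertex 0.831 -2.531 -1.195
vertex 1.092 -2.666 -0.893
vertex 0.214 -1.454 0.118
endloop
endfacet
facet normal 0.588 -0.415 -0.695
outer loop
vertex 1.092 -2.666 -0.893
vertex 1.226 -2.166 -1.078
vertex 1.431 -2.509 -0.7
endloop
endfacet
facet normal -0.100 -0.679 0.727
outer loop
vertex 1.092 -2.666 -0.893
vertex 1.431 -2.509 -0.7
vertex 0.214 -1.454 0.118
endloop
endfacet

endsolid


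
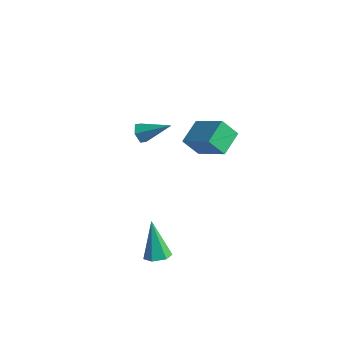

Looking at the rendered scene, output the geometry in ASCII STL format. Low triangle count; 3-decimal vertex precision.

solid 
facet normal -0.794 0.163 -0.585
outer loop
vertex -3.628 1.819 -1.926
vertex -3.662 3.183 -1.499
vertex -2.893 2.123 -2.838
endloop
endfacet
facet normal 0.024 -0.954 -0.299
outer loop
vertex -1.218 1.777 -1.601
vertex -3.628 1.819 -1.926
vertex -2.893 2.123 -2.838
endloop
endfacet
facet normal -0.793 0.165 -0.586
outer loop
vertex -2.893 2.123 -2.838
vertex -3.662 3.183 -1.499
vertex -2.926 3.487 -2.41
endloop
endfacet
facet normal 0.608 0.251 -0.753
outer loop
vertex -2.926 3.487 -2.41
vertex -1.218 1.777 -1.601
vertex -2.893 2.123 -2.838
endloop
endfacet
facet normal -0.608 -0.251 0.753
outer loop
vertex -3.628 1.819 -1.926
vertex -1.987 2.837 -0.262
vertex -3.662 3.183 -1.499
endloop
endfacet
facet normal 0.024 -0.954 -0.299
outer loop
vertex -1.954 1.473 -0.69
vertex -3.628 1.819 -1.926
vertex -1.218 1.777 -1.601
endloop
endfacet
facet normal -0.608 -0.251 0.753
outer loop
vertex -1.954 1.473 -0.69
vertex -1.987 2.837 -0.262
vertex -3.628 1.819 -1.926
endloop
endfacet
facet normal -0.024 0.954 0.299
outer loop
vertex -3.662 3.183 -1.499
vertex -1.987 2.837 -0.262
vertex -2.926 3.487 -2.41
endloop
endfacet
facet normal 0.608 0.251 -0.753
outer loop
vertex -1.252 3.141 -1.174
vertex -1.218 1.777 -1.601
vertex -2.926 3.487 -2.41
endloop
endfacet
facet normal -0.024 0.954 0.299
outer loop
vertex -2.926 3.487 -2.41
vertex -1.987 2.837 -0.262
vertex -1.252 3.141 -1.174
endloop
endfacet
facet normal 0.793 -0.164 0.586
outer loop
vertex -1.252 3.141 -1.174
vertex -1.954 1.473 -0.69
vertex -1.218 1.777 -1.601
endloop
endfacet
facet normal 0.794 -0.164 0.585
outer loop
vertex -1.987 2.837 -0.262
vertex -1.954 1.473 -0.69
vertex -1.252 3.141 -1.174
endloop
endfacet
facet normal -0.801 -0.332 -0.498
outer loop
vertex -3.551 -1.62 1.288
vertex -3.869 -1.597 1.784
vertex -3.843 -1.127 1.429
endloop
endfacet
facet normal 0.556 0.516 -0.651
outer loop
vertex -3.551 -1.62 1.288
vertex -3.843 -1.127 1.429
vertex -2.531 -1.043 2.616
endloop
endfacet
facet normal -0.801 -0.332 -0.498
outer loop
vertex -3.843 -1.127 1.429
vertex -3.869 -1.597 1.784
vertex -4.161 -1.104 1.925
endloop
endfacet
facet normal -0.014 0.998 -0.055
outer loop
vertex -3.843 -1.127 1.429
vertex -4.161 -1.104 1.925
vertex -2.531 -1.043 2.616
endloop
endfacet
facet normal -0.801 -0.332 -0.497
outer loop
vertex -4.161 -1.104 1.925
vertex -3.869 -1.597 1.784
vertex -4.187 -1.574 2.281
endloop
endfacet
facet normal -0.336 0.580 0.742
outer loop
vertex -4.161 -1.104 1.925
vertex -4.187 -1.574 2.281
vertex -2.531 -1.043 2.616
endloop
endfacet
facet normal -0.801 -0.332 -0.497
outer loop
vertex -4.187 -1.574 2.281
vertex -3.869 -1.597 1.784
vertex -3.895 -2.067 2.14
endloop
endfacet
facet normal -0.088 -0.322 0.943
outer loop
vertex -4.187 -1.574 2.281
vertex -3.895 -2.067 2.14
vertex -2.531 -1.043 2.616
endloop
endfacet
facet normal -0.801 -0.332 -0.497
outer loop
vertex -3.895 -2.067 2.14
vertex -3.869 -1.597 1.784
vertex -3.577 -2.09 1.643
endloop
endfacet
facet normal 0.483 -0.804 0.346
outer loop
vertex -3.895 -2.067 2.14
vertex -3.577 -2.09 1.643
vertex -2.531 -1.043 2.616
endloop
endfacet
facet normal -0.801 -0.332 -0.498
outer loop
vertex -3.577 -2.09 1.643
vertex -3.869 -1.597 1.784
vertex -3.551 -1.62 1.288
endloop
endfacet
facet normal 0.805 -0.385 -0.451
outer loop
vertex -3.577 -2.09 1.643
vertex -3.551 -1.62 1.288
vertex -2.531 -1.043 2.616
endloop
endfacet
facet normal 0.391 -0.366 -0.844
outer loop
vertex -0.984 -4.074 -4.467
vertex -1.557 -3.898 -4.809
vertex -1.033 -3.451 -4.76
endloop
endfacet
facet normal 0.772 0.319 0.550
outer loop
vertex -0.984 -4.074 -4.467
vertex -1.033 -3.451 -4.76
vertex -2.363 -3.142 -3.071
endloop
endfacet
facet normal 0.392 -0.367 -0.843
outer loop
vertex -1.033 -3.451 -4.76
vertex -1.557 -3.898 -4.809
vertex -1.606 -3.275 -5.103
endloop
endfacet
facet normal 0.272 0.961 0.039
outer loop
vertex -1.033 -3.451 -4.76
vertex -1.606 -3.275 -5.103
vertex -2.363 -3.142 -3.071
endloop
endfacet
facet normal 0.391 -0.367 -0.844
outer loop
vertex -1.606 -3.275 -5.103
vertex -1.557 -3.898 -4.809
vertex -2.129 -3.722 -5.151
endloop
endfacet
facet normal -0.610 0.743 -0.276
outer loop
vertex -1.606 -3.275 -5.103
vertex -2.129 -3.722 -5.151
vertex -2.363 -3.142 -3.071
endloop
endfacet
facet normal 0.392 -0.366 -0.844
outer loop
vertex -2.129 -3.722 -5.151
vertex -1.557 -3.898 -4.809
vertex -2.08 -4.345 -4.858
endloop
endfacet
facet normal -0.990 -0.115 -0.079
outer loop
vertex -2.129 -3.722 -5.151
vertex -2.08 -4.345 -4.858
vertex -2.363 -3.142 -3.071
endloop
endfacet
facet normal 0.392 -0.367 -0.844
outer loop
vertex -2.08 -4.345 -4.858
vertex -1.557 -3.898 -4.809
vertex -1.508 -4.52 -4.516
endloop
endfacet
facet normal -0.490 -0.757 0.432
outer loop
vertex -2.08 -4.345 -4.858
vertex -1.508 -4.52 -4.516
vertex -2.363 -3.142 -3.071
endloop
endfacet
facet normal 0.391 -0.367 -0.844
outer loop
vertex -1.508 -4.52 -4.516
vertex -1.557 -3.898 -4.809
vertex -0.984 -4.074 -4.467
endloop
endfacet
facet normal 0.390 -0.540 0.746
outer loop
vertex -1.508 -4.52 -4.516
vertex -0.984 -4.074 -4.467
vertex -2.363 -3.142 -3.071
endloop
endfacet

endsolid


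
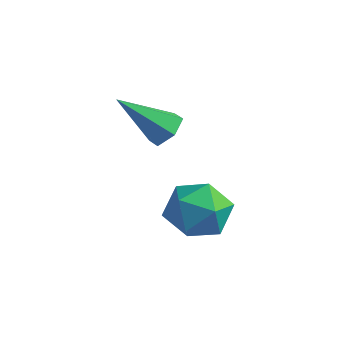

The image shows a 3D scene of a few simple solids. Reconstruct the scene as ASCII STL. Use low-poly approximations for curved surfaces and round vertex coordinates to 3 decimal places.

solid 
facet normal -0.414 0.789 -0.453
outer loop
vertex 3.78 -2.935 -0.578
vertex 2.785 -3.318 -0.336
vertex 3.298 -2.649 0.36
endloop
endfacet
facet normal 0.223 0.959 -0.178
outer loop
vertex 3.78 -2.935 -0.578
vertex 3.298 -2.649 0.36
vertex 4.363 -2.899 0.347
endloop
endfacet
facet normal 0.710 0.526 -0.468
outer loop
vertex 3.78 -2.935 -0.578
vertex 4.363 -2.899 0.347
vertex 4.508 -3.722 -0.359
endloop
endfacet
facet normal 0.375 0.090 -0.923
outer loop
vertex 3.78 -2.935 -0.578
vertex 4.508 -3.722 -0.359
vertex 3.533 -3.981 -0.78
endloop
endfacet
facet normal -0.319 0.252 -0.914
outer loop
vertex 3.78 -2.935 -0.578
vertex 3.533 -3.981 -0.78
vertex 2.785 -3.318 -0.336
endloop
endfacet
facet normal 0.201 0.828 0.524
outer loop
vertex 4.363 -2.899 0.347
vertex 3.298 -2.649 0.36
vertex 3.727 -3.259 1.16
endloop
endfacet
facet normal -0.829 0.554 0.078
outer loop
vertex 3.298 -2.649 0.36
vertex 2.785 -3.318 -0.336
vertex 2.752 -3.518 0.739
endloop
endfacet
facet normal -0.675 -0.315 -0.667
outer loop
vertex 2.785 -3.318 -0.336
vertex 3.533 -3.981 -0.78
vertex 2.897 -4.341 0.033
endloop
endfacet
facet normal 0.448 -0.579 -0.681
outer loop
vertex 3.533 -3.981 -0.78
vertex 4.508 -3.722 -0.359
vertex 3.962 -4.591 0.02
endloop
endfacet
facet normal 0.990 0.128 0.054
outer loop
vertex 4.508 -3.722 -0.359
vertex 4.363 -2.899 0.347
vertex 4.475 -3.922 0.716
endloop
endfacet
facet normal -0.375 -0.090 0.923
outer loop
vertex 3.48 -4.305 0.958
vertex 3.727 -3.259 1.16
vertex 2.752 -3.518 0.739
endloop
endfacet
facet normal -0.710 -0.526 0.468
outer loop
vertex 3.48 -4.305 0.958
vertex 2.752 -3.518 0.739
vertex 2.897 -4.341 0.033
endloop
endfacet
facet normal -0.223 -0.959 0.178
outer loop
vertex 3.48 -4.305 0.958
vertex 2.897 -4.341 0.033
vertex 3.962 -4.591 0.02
endloop
endfacet
facet normal 0.414 -0.789 0.453
outer loop
vertex 3.48 -4.305 0.958
vertex 3.962 -4.591 0.02
vertex 4.475 -3.922 0.716
endloop
endfacet
facet normal 0.319 -0.252 0.914
outer loop
vertex 3.48 -4.305 0.958
vertex 4.475 -3.922 0.716
vertex 3.727 -3.259 1.16
endloop
endfacet
facet normal -0.448 0.579 0.681
outer loop
vertex 2.752 -3.518 0.739
vertex 3.727 -3.259 1.16
vertex 3.298 -2.649 0.36
endloop
endfacet
facet normal -0.990 -0.128 -0.054
outer loop
vertex 2.897 -4.341 0.033
vertex 2.752 -3.518 0.739
vertex 2.785 -3.318 -0.336
endloop
endfacet
facet normal -0.201 -0.828 -0.524
outer loop
vertex 3.962 -4.591 0.02
vertex 2.897 -4.341 0.033
vertex 3.533 -3.981 -0.78
endloop
endfacet
facet normal 0.829 -0.554 -0.078
outer loop
vertex 4.475 -3.922 0.716
vertex 3.962 -4.591 0.02
vertex 4.508 -3.722 -0.359
endloop
endfacet
facet normal 0.675 0.315 0.667
outer loop
vertex 3.727 -3.259 1.16
vertex 4.475 -3.922 0.716
vertex 4.363 -2.899 0.347
endloop
endfacet
facet normal 0.519 0.497 -0.695
outer loop
vertex 2.602 -3.398 2.801
vertex 2.026 -3.076 2.601
vertex 2.422 -2.8 3.094
endloop
endfacet
facet normal 0.627 -0.183 0.758
outer loop
vertex 2.602 -3.398 2.801
vertex 2.422 -2.8 3.094
vertex 1.014 -4.044 3.959
endloop
endfacet
facet normal 0.519 0.497 -0.695
outer loop
vertex 2.422 -2.8 3.094
vertex 2.026 -3.076 2.601
vertex 1.846 -2.477 2.895
endloop
endfacet
facet normal 0.023 0.553 0.833
outer loop
vertex 2.422 -2.8 3.094
vertex 1.846 -2.477 2.895
vertex 1.014 -4.044 3.959
endloop
endfacet
facet normal 0.518 0.497 -0.696
outer loop
vertex 1.846 -2.477 2.895
vertex 2.026 -3.076 2.601
vertex 1.449 -2.753 2.402
endloop
endfacet
facet normal -0.757 0.591 0.279
outer loop
vertex 1.846 -2.477 2.895
vertex 1.449 -2.753 2.402
vertex 1.014 -4.044 3.959
endloop
endfacet
facet normal 0.518 0.497 -0.696
outer loop
vertex 1.449 -2.753 2.402
vertex 2.026 -3.076 2.601
vertex 1.629 -3.351 2.109
endloop
endfacet
facet normal -0.930 -0.109 -0.350
outer loop
vertex 1.449 -2.753 2.402
vertex 1.629 -3.351 2.109
vertex 1.014 -4.044 3.959
endloop
endfacet
facet normal 0.519 0.496 -0.696
outer loop
vertex 1.629 -3.351 2.109
vertex 2.026 -3.076 2.601
vertex 2.205 -3.674 2.308
endloop
endfacet
facet normal -0.327 -0.844 -0.425
outer loop
vertex 1.629 -3.351 2.109
vertex 2.205 -3.674 2.308
vertex 1.014 -4.044 3.959
endloop
endfacet
facet normal 0.519 0.496 -0.696
outer loop
vertex 2.205 -3.674 2.308
vertex 2.026 -3.076 2.601
vertex 2.602 -3.398 2.801
endloop
endfacet
facet normal 0.453 -0.882 0.129
outer loop
vertex 2.205 -3.674 2.308
vertex 2.602 -3.398 2.801
vertex 1.014 -4.044 3.959
endloop
endfacet

endsolid


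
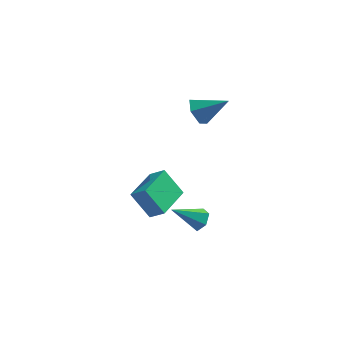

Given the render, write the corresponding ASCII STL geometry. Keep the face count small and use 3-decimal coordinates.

solid 
facet normal -0.845 -0.039 -0.533
outer loop
vertex -0.226 3.199 2.688
vertex -0.661 3.347 3.367
vertex -0.398 3.971 2.904
endloop
endfacet
facet normal 0.785 0.323 -0.529
outer loop
vertex -0.226 3.199 2.688
vertex -0.398 3.971 2.904
vertex 0.741 3.413 4.253
endloop
endfacet
facet normal -0.845 -0.040 -0.534
outer loop
vertex -0.398 3.971 2.904
vertex -0.661 3.347 3.367
vertex -0.834 4.119 3.583
endloop
endfacet
facet normal 0.391 0.919 0.050
outer loop
vertex -0.398 3.971 2.904
vertex -0.834 4.119 3.583
vertex 0.741 3.413 4.253
endloop
endfacet
facet normal -0.845 -0.040 -0.534
outer loop
vertex -0.834 4.119 3.583
vertex -0.661 3.347 3.367
vertex -1.097 3.495 4.046
endloop
endfacet
facet normal -0.062 0.611 0.789
outer loop
vertex -0.834 4.119 3.583
vertex -1.097 3.495 4.046
vertex 0.741 3.413 4.253
endloop
endfacet
facet normal -0.845 -0.040 -0.534
outer loop
vertex -1.097 3.495 4.046
vertex -0.661 3.347 3.367
vertex -0.924 2.723 3.83
endloop
endfacet
facet normal -0.120 -0.292 0.949
outer loop
vertex -1.097 3.495 4.046
vertex -0.924 2.723 3.83
vertex 0.741 3.413 4.253
endloop
endfacet
facet normal -0.845 -0.039 -0.533
outer loop
vertex -0.924 2.723 3.83
vertex -0.661 3.347 3.367
vertex -0.489 2.575 3.151
endloop
endfacet
facet normal 0.274 -0.888 0.369
outer loop
vertex -0.924 2.723 3.83
vertex -0.489 2.575 3.151
vertex 0.741 3.413 4.253
endloop
endfacet
facet normal -0.845 -0.039 -0.533
outer loop
vertex -0.489 2.575 3.151
vertex -0.661 3.347 3.367
vertex -0.226 3.199 2.688
endloop
endfacet
facet normal 0.726 -0.580 -0.369
outer loop
vertex -0.489 2.575 3.151
vertex -0.226 3.199 2.688
vertex 0.741 3.413 4.253
endloop
endfacet
facet normal 0.735 0.314 -0.601
outer loop
vertex 0.312 0.344 -1.424
vertex -0.098 0.339 -1.928
vertex -0.032 0.876 -1.567
endloop
endfacet
facet normal 0.175 0.359 0.917
outer loop
vertex 0.312 0.344 -1.424
vertex -0.032 0.876 -1.567
vertex -1.362 -0.199 -0.892
endloop
endfacet
facet normal 0.734 0.314 -0.602
outer loop
vertex -0.032 0.876 -1.567
vertex -0.098 0.339 -1.928
vertex -0.443 0.871 -2.071
endloop
endfacet
facet normal -0.463 0.805 0.370
outer loop
vertex -0.032 0.876 -1.567
vertex -0.443 0.871 -2.071
vertex -1.362 -0.199 -0.892
endloop
endfacet
facet normal 0.734 0.314 -0.603
outer loop
vertex -0.443 0.871 -2.071
vertex -0.098 0.339 -1.928
vertex -0.509 0.334 -2.431
endloop
endfacet
facet normal -0.866 0.348 -0.360
outer loop
vertex -0.443 0.871 -2.071
vertex -0.509 0.334 -2.431
vertex -1.362 -0.199 -0.892
endloop
endfacet
facet normal 0.734 0.314 -0.603
outer loop
vertex -0.509 0.334 -2.431
vertex -0.098 0.339 -1.928
vertex -0.164 -0.198 -2.288
endloop
endfacet
facet normal -0.631 -0.555 -0.542
outer loop
vertex -0.509 0.334 -2.431
vertex -0.164 -0.198 -2.288
vertex -1.362 -0.199 -0.892
endloop
endfacet
facet normal 0.735 0.313 -0.601
outer loop
vertex -0.164 -0.198 -2.288
vertex -0.098 0.339 -1.928
vertex 0.246 -0.193 -1.784
endloop
endfacet
facet normal 0.006 -1.000 0.005
outer loop
vertex -0.164 -0.198 -2.288
vertex 0.246 -0.193 -1.784
vertex -1.362 -0.199 -0.892
endloop
endfacet
facet normal 0.735 0.313 -0.601
outer loop
vertex 0.246 -0.193 -1.784
vertex -0.098 0.339 -1.928
vertex 0.312 0.344 -1.424
endloop
endfacet
facet normal 0.409 -0.542 0.734
outer loop
vertex 0.246 -0.193 -1.784
vertex 0.312 0.344 -1.424
vertex -1.362 -0.199 -0.892
endloop
endfacet
facet normal -0.583 0.179 0.792
outer loop
vertex -2.965 2.025 -1.608
vertex -2.358 3.931 -1.593
vertex -3.711 2.268 -2.212
endloop
endfacet
facet normal -0.304 -0.953 -0.008
outer loop
vertex -2.742 1.969 -3.527
vertex -2.965 2.025 -1.608
vertex -3.711 2.268 -2.212
endloop
endfacet
facet normal -0.584 0.180 0.792
outer loop
vertex -3.711 2.268 -2.212
vertex -2.358 3.931 -1.593
vertex -3.104 4.173 -2.198
endloop
endfacet
facet normal -0.753 0.244 -0.611
outer loop
vertex -3.104 4.173 -2.198
vertex -2.742 1.969 -3.527
vertex -3.711 2.268 -2.212
endloop
endfacet
facet normal 0.753 -0.245 0.611
outer loop
vertex -2.965 2.025 -1.608
vertex -1.389 3.632 -2.908
vertex -2.358 3.931 -1.593
endloop
endfacet
facet normal -0.303 -0.953 -0.007
outer loop
vertex -1.996 1.727 -2.922
vertex -2.965 2.025 -1.608
vertex -2.742 1.969 -3.527
endloop
endfacet
facet normal 0.753 -0.244 0.611
outer loop
vertex -1.996 1.727 -2.922
vertex -1.389 3.632 -2.908
vertex -2.965 2.025 -1.608
endloop
endfacet
facet normal 0.303 0.953 0.007
outer loop
vertex -2.358 3.931 -1.593
vertex -1.389 3.632 -2.908
vertex -3.104 4.173 -2.198
endloop
endfacet
facet normal -0.753 0.245 -0.611
outer loop
vertex -2.135 3.875 -3.512
vertex -2.742 1.969 -3.527
vertex -3.104 4.173 -2.198
endloop
endfacet
facet normal 0.304 0.953 0.008
outer loop
vertex -3.104 4.173 -2.198
vertex -1.389 3.632 -2.908
vertex -2.135 3.875 -3.512
endloop
endfacet
facet normal 0.584 -0.180 -0.792
outer loop
vertex -2.135 3.875 -3.512
vertex -1.996 1.727 -2.922
vertex -2.742 1.969 -3.527
endloop
endfacet
facet normal 0.583 -0.180 -0.792
outer loop
vertex -1.389 3.632 -2.908
vertex -1.996 1.727 -2.922
vertex -2.135 3.875 -3.512
endloop
endfacet

endsolid


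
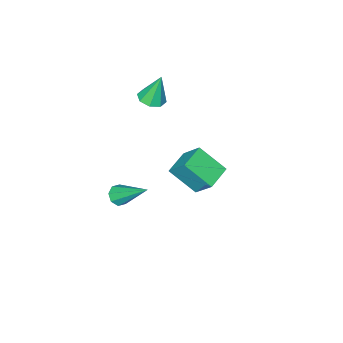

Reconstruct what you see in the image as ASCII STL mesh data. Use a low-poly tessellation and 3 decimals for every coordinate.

solid 
facet normal -0.939 -0.287 0.188
outer loop
vertex 2.158 0.77 1.658
vertex 2.091 1.651 2.666
vertex 1.639 1.837 0.692
endloop
endfacet
facet normal 0.050 -0.657 -0.752
outer loop
vertex 2.729 2.169 0.474
vertex 2.158 0.77 1.658
vertex 1.639 1.837 0.692
endloop
endfacet
facet normal -0.939 -0.287 0.188
outer loop
vertex 1.639 1.837 0.692
vertex 2.091 1.651 2.666
vertex 1.572 2.717 1.699
endloop
endfacet
facet normal -0.339 0.697 -0.632
outer loop
vertex 1.572 2.717 1.699
vertex 2.729 2.169 0.474
vertex 1.639 1.837 0.692
endloop
endfacet
facet normal 0.339 -0.697 0.632
outer loop
vertex 2.158 0.77 1.658
vertex 3.181 1.983 2.448
vertex 2.091 1.651 2.666
endloop
endfacet
facet normal 0.051 -0.657 -0.752
outer loop
vertex 3.248 1.103 1.441
vertex 2.158 0.77 1.658
vertex 2.729 2.169 0.474
endloop
endfacet
facet normal 0.339 -0.697 0.632
outer loop
vertex 3.248 1.103 1.441
vertex 3.181 1.983 2.448
vertex 2.158 0.77 1.658
endloop
endfacet
facet normal -0.050 0.658 0.752
outer loop
vertex 2.091 1.651 2.666
vertex 3.181 1.983 2.448
vertex 1.572 2.717 1.699
endloop
endfacet
facet normal -0.339 0.697 -0.632
outer loop
vertex 2.662 3.05 1.482
vertex 2.729 2.169 0.474
vertex 1.572 2.717 1.699
endloop
endfacet
facet normal -0.051 0.657 0.753
outer loop
vertex 1.572 2.717 1.699
vertex 3.181 1.983 2.448
vertex 2.662 3.05 1.482
endloop
endfacet
facet normal 0.939 0.287 -0.188
outer loop
vertex 2.662 3.05 1.482
vertex 3.248 1.103 1.441
vertex 2.729 2.169 0.474
endloop
endfacet
facet normal 0.939 0.287 -0.188
outer loop
vertex 3.181 1.983 2.448
vertex 3.248 1.103 1.441
vertex 2.662 3.05 1.482
endloop
endfacet
facet normal 0.161 -0.738 -0.655
outer loop
vertex 3.235 -2.72 -3.679
vertex 2.698 -2.841 -3.675
vertex 3.019 -2.507 -3.972
endloop
endfacet
facet normal 0.782 0.609 -0.133
outer loop
vertex 3.235 -2.72 -3.679
vertex 3.019 -2.507 -3.972
vertex 2.362 -1.299 -2.305
endloop
endfacet
facet normal 0.161 -0.738 -0.656
outer loop
vertex 3.019 -2.507 -3.972
vertex 2.698 -2.841 -3.675
vertex 2.616 -2.49 -4.09
endloop
endfacet
facet normal 0.189 0.829 -0.526
outer loop
vertex 3.019 -2.507 -3.972
vertex 2.616 -2.49 -4.09
vertex 2.362 -1.299 -2.305
endloop
endfacet
facet normal 0.163 -0.737 -0.656
outer loop
vertex 2.616 -2.49 -4.09
vertex 2.698 -2.841 -3.675
vertex 2.261 -2.679 -3.966
endloop
endfacet
facet normal -0.536 0.665 -0.520
outer loop
vertex 2.616 -2.49 -4.09
vertex 2.261 -2.679 -3.966
vertex 2.362 -1.299 -2.305
endloop
endfacet
facet normal 0.162 -0.739 -0.654
outer loop
vertex 2.261 -2.679 -3.966
vertex 2.698 -2.841 -3.675
vertex 2.162 -2.962 -3.671
endloop
endfacet
facet normal -0.969 0.215 -0.119
outer loop
vertex 2.261 -2.679 -3.966
vertex 2.162 -2.962 -3.671
vertex 2.362 -1.299 -2.305
endloop
endfacet
facet normal 0.162 -0.738 -0.655
outer loop
vertex 2.162 -2.962 -3.671
vertex 2.698 -2.841 -3.675
vertex 2.377 -3.175 -3.378
endloop
endfacet
facet normal -0.859 -0.259 0.442
outer loop
vertex 2.162 -2.962 -3.671
vertex 2.377 -3.175 -3.378
vertex 2.362 -1.299 -2.305
endloop
endfacet
facet normal 0.161 -0.738 -0.656
outer loop
vertex 2.377 -3.175 -3.378
vertex 2.698 -2.841 -3.675
vertex 2.781 -3.192 -3.26
endloop
endfacet
facet normal -0.264 -0.480 0.836
outer loop
vertex 2.377 -3.175 -3.378
vertex 2.781 -3.192 -3.26
vertex 2.362 -1.299 -2.305
endloop
endfacet
facet normal 0.161 -0.737 -0.656
outer loop
vertex 2.781 -3.192 -3.26
vertex 2.698 -2.841 -3.675
vertex 3.136 -3.004 -3.384
endloop
endfacet
facet normal 0.458 -0.317 0.830
outer loop
vertex 2.781 -3.192 -3.26
vertex 3.136 -3.004 -3.384
vertex 2.362 -1.299 -2.305
endloop
endfacet
facet normal 0.161 -0.737 -0.656
outer loop
vertex 3.136 -3.004 -3.384
vertex 2.698 -2.841 -3.675
vertex 3.235 -2.72 -3.679
endloop
endfacet
facet normal 0.893 0.134 0.429
outer loop
vertex 3.136 -3.004 -3.384
vertex 3.235 -2.72 -3.679
vertex 2.362 -1.299 -2.305
endloop
endfacet
facet normal 0.207 -0.184 -0.961
outer loop
vertex 0.864 -2.906 1.389
vertex 0.367 -3.339 1.365
vertex 0.428 -2.692 1.254
endloop
endfacet
facet normal 0.346 0.891 0.294
outer loop
vertex 0.864 -2.906 1.389
vertex 0.428 -2.692 1.254
vertex 0.053 -3.061 2.815
endloop
endfacet
facet normal 0.208 -0.184 -0.961
outer loop
vertex 0.428 -2.692 1.254
vertex 0.367 -3.339 1.365
vertex -0.045 -2.856 1.183
endloop
endfacet
facet normal -0.343 0.929 0.137
outer loop
vertex 0.428 -2.692 1.254
vertex -0.045 -2.856 1.183
vertex 0.053 -3.061 2.815
endloop
endfacet
facet normal 0.208 -0.184 -0.961
outer loop
vertex -0.045 -2.856 1.183
vertex 0.367 -3.339 1.365
vertex -0.276 -3.304 1.219
endloop
endfacet
facet normal -0.880 0.462 0.111
outer loop
vertex -0.045 -2.856 1.183
vertex -0.276 -3.304 1.219
vertex 0.053 -3.061 2.815
endloop
endfacet
facet normal 0.208 -0.184 -0.961
outer loop
vertex -0.276 -3.304 1.219
vertex 0.367 -3.339 1.365
vertex -0.131 -3.772 1.34
endloop
endfacet
facet normal -0.945 -0.233 0.230
outer loop
vertex -0.276 -3.304 1.219
vertex -0.131 -3.772 1.34
vertex 0.053 -3.061 2.815
endloop
endfacet
facet normal 0.208 -0.184 -0.961
outer loop
vertex -0.131 -3.772 1.34
vertex 0.367 -3.339 1.365
vertex 0.306 -3.987 1.476
endloop
endfacet
facet normal -0.503 -0.753 0.425
outer loop
vertex -0.131 -3.772 1.34
vertex 0.306 -3.987 1.476
vertex 0.053 -3.061 2.815
endloop
endfacet
facet normal 0.207 -0.184 -0.961
outer loop
vertex 0.306 -3.987 1.476
vertex 0.367 -3.339 1.365
vertex 0.778 -3.822 1.546
endloop
endfacet
facet normal 0.190 -0.790 0.582
outer loop
vertex 0.306 -3.987 1.476
vertex 0.778 -3.822 1.546
vertex 0.053 -3.061 2.815
endloop
endfacet
facet normal 0.207 -0.184 -0.961
outer loop
vertex 0.778 -3.822 1.546
vertex 0.367 -3.339 1.365
vertex 1.009 -3.375 1.51
endloop
endfacet
facet normal 0.724 -0.325 0.609
outer loop
vertex 0.778 -3.822 1.546
vertex 1.009 -3.375 1.51
vertex 0.053 -3.061 2.815
endloop
endfacet
facet normal 0.207 -0.184 -0.961
outer loop
vertex 1.009 -3.375 1.51
vertex 0.367 -3.339 1.365
vertex 0.864 -2.906 1.389
endloop
endfacet
facet normal 0.790 0.370 0.489
outer loop
vertex 1.009 -3.375 1.51
vertex 0.864 -2.906 1.389
vertex 0.053 -3.061 2.815
endloop
endfacet

endsolid


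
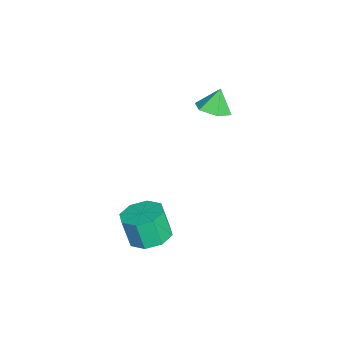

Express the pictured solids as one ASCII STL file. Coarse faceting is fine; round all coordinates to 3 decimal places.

solid 
facet normal 0.360 -0.237 -0.903
outer loop
vertex -2.631 1.779 3.05
vertex -3.176 2.35 2.683
vertex -2.382 2.604 2.933
endloop
endfacet
facet normal 0.558 -0.051 0.829
outer loop
vertex -2.631 1.779 3.05
vertex -2.382 2.604 2.933
vertex -3.604 2.63 3.757
endloop
endfacet
facet normal 0.360 -0.235 -0.903
outer loop
vertex -2.382 2.604 2.933
vertex -3.176 2.35 2.683
vertex -2.927 3.175 2.567
endloop
endfacet
facet normal 0.392 0.732 0.558
outer loop
vertex -2.382 2.604 2.933
vertex -2.927 3.175 2.567
vertex -3.604 2.63 3.757
endloop
endfacet
facet normal 0.361 -0.236 -0.902
outer loop
vertex -2.927 3.175 2.567
vertex -3.176 2.35 2.683
vertex -3.72 2.921 2.316
endloop
endfacet
facet normal -0.358 0.909 0.212
outer loop
vertex -2.927 3.175 2.567
vertex -3.72 2.921 2.316
vertex -3.604 2.63 3.757
endloop
endfacet
facet normal 0.360 -0.236 -0.902
outer loop
vertex -3.72 2.921 2.316
vertex -3.176 2.35 2.683
vertex -3.969 2.095 2.433
endloop
endfacet
facet normal -0.943 0.304 0.137
outer loop
vertex -3.72 2.921 2.316
vertex -3.969 2.095 2.433
vertex -3.604 2.63 3.757
endloop
endfacet
facet normal 0.360 -0.235 -0.903
outer loop
vertex -3.969 2.095 2.433
vertex -3.176 2.35 2.683
vertex -3.424 1.524 2.799
endloop
endfacet
facet normal -0.777 -0.480 0.408
outer loop
vertex -3.969 2.095 2.433
vertex -3.424 1.524 2.799
vertex -3.604 2.63 3.757
endloop
endfacet
facet normal 0.361 -0.235 -0.902
outer loop
vertex -3.424 1.524 2.799
vertex -3.176 2.35 2.683
vertex -2.631 1.779 3.05
endloop
endfacet
facet normal -0.027 -0.657 0.753
outer loop
vertex -3.424 1.524 2.799
vertex -2.631 1.779 3.05
vertex -3.604 2.63 3.757
endloop
endfacet
facet normal 0.133 0.268 -0.954
outer loop
vertex 3.039 0.777 -1.049
vertex 2.278 0.188 -1.321
vertex 2.367 1.143 -1.04
endloop
endfacet
facet normal 0.459 0.836 0.300
outer loop
vertex 3.039 0.777 -1.049
vertex 2.367 1.143 -1.04
vertex 2.842 0.382 0.354
endloop
endfacet
facet normal 0.460 0.836 0.300
outer loop
vertex 2.842 0.382 0.354
vertex 2.367 1.143 -1.04
vertex 2.171 0.748 0.363
endloop
endfacet
facet normal -0.134 -0.269 0.954
outer loop
vertex 2.842 0.382 0.354
vertex 2.171 0.748 0.363
vertex 2.082 -0.208 0.081
endloop
endfacet
facet normal 0.133 0.268 -0.954
outer loop
vertex 2.367 1.143 -1.04
vertex 2.278 0.188 -1.321
vertex 1.643 0.95 -1.195
endloop
endfacet
facet normal -0.295 0.930 0.221
outer loop
vertex 2.367 1.143 -1.04
vertex 1.643 0.95 -1.195
vertex 2.171 0.748 0.363
endloop
endfacet
facet normal -0.295 0.930 0.221
outer loop
vertex 2.171 0.748 0.363
vertex 1.643 0.95 -1.195
vertex 1.447 0.555 0.207
endloop
endfacet
facet normal -0.134 -0.269 0.954
outer loop
vertex 2.171 0.748 0.363
vertex 1.447 0.555 0.207
vertex 2.082 -0.208 0.081
endloop
endfacet
facet normal 0.134 0.269 -0.954
outer loop
vertex 1.643 0.95 -1.195
vertex 2.278 0.188 -1.321
vertex 1.291 0.31 -1.425
endloop
endfacet
facet normal -0.878 0.479 0.012
outer loop
vertex 1.643 0.95 -1.195
vertex 1.291 0.31 -1.425
vertex 1.447 0.555 0.207
endloop
endfacet
facet normal -0.878 0.479 0.012
outer loop
vertex 1.447 0.555 0.207
vertex 1.291 0.31 -1.425
vertex 1.095 -0.085 -0.023
endloop
endfacet
facet normal -0.134 -0.269 0.954
outer loop
vertex 1.447 0.555 0.207
vertex 1.095 -0.085 -0.023
vertex 2.082 -0.208 0.081
endloop
endfacet
facet normal 0.134 0.269 -0.954
outer loop
vertex 1.291 0.31 -1.425
vertex 2.278 0.188 -1.321
vertex 1.518 -0.402 -1.594
endloop
endfacet
facet normal -0.946 -0.253 -0.204
outer loop
vertex 1.291 0.31 -1.425
vertex 1.518 -0.402 -1.594
vertex 1.095 -0.085 -0.023
endloop
endfacet
facet normal -0.946 -0.252 -0.204
outer loop
vertex 1.095 -0.085 -0.023
vertex 1.518 -0.402 -1.594
vertex 1.321 -0.797 -0.191
endloop
endfacet
facet normal -0.134 -0.268 0.954
outer loop
vertex 1.095 -0.085 -0.023
vertex 1.321 -0.797 -0.191
vertex 2.082 -0.208 0.081
endloop
endfacet
facet normal 0.134 0.269 -0.954
outer loop
vertex 1.518 -0.402 -1.594
vertex 2.278 0.188 -1.321
vertex 2.189 -0.768 -1.603
endloop
endfacet
facet normal -0.460 -0.836 -0.300
outer loop
vertex 1.518 -0.402 -1.594
vertex 2.189 -0.768 -1.603
vertex 1.321 -0.797 -0.191
endloop
endfacet
facet normal -0.459 -0.836 -0.300
outer loop
vertex 1.321 -0.797 -0.191
vertex 2.189 -0.768 -1.603
vertex 1.993 -1.163 -0.2
endloop
endfacet
facet normal -0.133 -0.268 0.954
outer loop
vertex 1.321 -0.797 -0.191
vertex 1.993 -1.163 -0.2
vertex 2.082 -0.208 0.081
endloop
endfacet
facet normal 0.134 0.269 -0.954
outer loop
vertex 2.189 -0.768 -1.603
vertex 2.278 0.188 -1.321
vertex 2.913 -0.575 -1.447
endloop
endfacet
facet normal 0.295 -0.930 -0.220
outer loop
vertex 2.189 -0.768 -1.603
vertex 2.913 -0.575 -1.447
vertex 1.993 -1.163 -0.2
endloop
endfacet
facet normal 0.295 -0.930 -0.221
outer loop
vertex 1.993 -1.163 -0.2
vertex 2.913 -0.575 -1.447
vertex 2.717 -0.97 -0.045
endloop
endfacet
facet normal -0.133 -0.268 0.954
outer loop
vertex 1.993 -1.163 -0.2
vertex 2.717 -0.97 -0.045
vertex 2.082 -0.208 0.081
endloop
endfacet
facet normal 0.134 0.269 -0.954
outer loop
vertex 2.913 -0.575 -1.447
vertex 2.278 0.188 -1.321
vertex 3.265 0.065 -1.217
endloop
endfacet
facet normal 0.878 -0.479 -0.012
outer loop
vertex 2.913 -0.575 -1.447
vertex 3.265 0.065 -1.217
vertex 2.717 -0.97 -0.045
endloop
endfacet
facet normal 0.878 -0.479 -0.012
outer loop
vertex 2.717 -0.97 -0.045
vertex 3.265 0.065 -1.217
vertex 3.069 -0.33 0.185
endloop
endfacet
facet normal -0.134 -0.269 0.954
outer loop
vertex 2.717 -0.97 -0.045
vertex 3.069 -0.33 0.185
vertex 2.082 -0.208 0.081
endloop
endfacet
facet normal 0.134 0.268 -0.954
outer loop
vertex 3.265 0.065 -1.217
vertex 2.278 0.188 -1.321
vertex 3.039 0.777 -1.049
endloop
endfacet
facet normal 0.946 0.252 0.203
outer loop
vertex 3.265 0.065 -1.217
vertex 3.039 0.777 -1.049
vertex 3.069 -0.33 0.185
endloop
endfacet
facet normal 0.946 0.253 0.204
outer loop
vertex 3.069 -0.33 0.185
vertex 3.039 0.777 -1.049
vertex 2.842 0.382 0.354
endloop
endfacet
facet normal -0.134 -0.269 0.954
outer loop
vertex 3.069 -0.33 0.185
vertex 2.842 0.382 0.354
vertex 2.082 -0.208 0.081
endloop
endfacet

endsolid


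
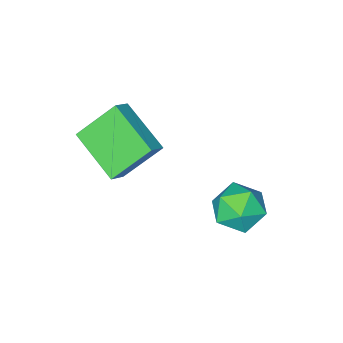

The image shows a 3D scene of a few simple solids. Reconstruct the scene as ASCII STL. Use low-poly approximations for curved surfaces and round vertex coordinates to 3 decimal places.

solid 
facet normal -0.768 -0.263 -0.584
outer loop
vertex -0.46 -1.643 1.091
vertex -0.462 0.246 0.242
vertex 0.724 -2.224 -0.206
endloop
endfacet
facet normal 0.001 -0.912 0.410
outer loop
vertex 1.362 -2.006 0.278
vertex -0.46 -1.643 1.091
vertex 0.724 -2.224 -0.206
endloop
endfacet
facet normal -0.768 -0.263 -0.583
outer loop
vertex 0.724 -2.224 -0.206
vertex -0.462 0.246 0.242
vertex 0.722 -0.336 -1.055
endloop
endfacet
facet normal 0.640 -0.315 -0.701
outer loop
vertex 0.722 -0.336 -1.055
vertex 1.362 -2.006 0.278
vertex 0.724 -2.224 -0.206
endloop
endfacet
facet normal -0.640 0.315 0.701
outer loop
vertex -0.46 -1.643 1.091
vertex 0.176 0.464 0.726
vertex -0.462 0.246 0.242
endloop
endfacet
facet normal 0.002 -0.912 0.411
outer loop
vertex 0.178 -1.424 1.575
vertex -0.46 -1.643 1.091
vertex 1.362 -2.006 0.278
endloop
endfacet
facet normal -0.640 0.315 0.701
outer loop
vertex 0.178 -1.424 1.575
vertex 0.176 0.464 0.726
vertex -0.46 -1.643 1.091
endloop
endfacet
facet normal -0.001 0.912 -0.410
outer loop
vertex -0.462 0.246 0.242
vertex 0.176 0.464 0.726
vertex 0.722 -0.336 -1.055
endloop
endfacet
facet normal 0.640 -0.314 -0.701
outer loop
vertex 1.36 -0.117 -0.571
vertex 1.362 -2.006 0.278
vertex 0.722 -0.336 -1.055
endloop
endfacet
facet normal -0.002 0.912 -0.410
outer loop
vertex 0.722 -0.336 -1.055
vertex 0.176 0.464 0.726
vertex 1.36 -0.117 -0.571
endloop
endfacet
facet normal 0.768 0.263 0.583
outer loop
vertex 1.36 -0.117 -0.571
vertex 0.178 -1.424 1.575
vertex 1.362 -2.006 0.278
endloop
endfacet
facet normal 0.768 0.263 0.583
outer loop
vertex 0.176 0.464 0.726
vertex 0.178 -1.424 1.575
vertex 1.36 -0.117 -0.571
endloop
endfacet
facet normal -0.848 0.491 -0.197
outer loop
vertex -2.906 2.176 -3.706
vertex -3.296 1.863 -2.805
vertex -2.771 2.748 -2.859
endloop
endfacet
facet normal -0.291 0.814 -0.503
outer loop
vertex -2.906 2.176 -3.706
vertex -2.771 2.748 -2.859
vertex -1.992 2.617 -3.521
endloop
endfacet
facet normal 0.024 0.344 -0.939
outer loop
vertex -2.906 2.176 -3.706
vertex -1.992 2.617 -3.521
vertex -2.036 1.65 -3.876
endloop
endfacet
facet normal -0.339 -0.269 -0.901
outer loop
vertex -2.906 2.176 -3.706
vertex -2.036 1.65 -3.876
vertex -2.842 1.185 -3.434
endloop
endfacet
facet normal -0.879 -0.178 -0.442
outer loop
vertex -2.906 2.176 -3.706
vertex -2.842 1.185 -3.434
vertex -3.296 1.863 -2.805
endloop
endfacet
facet normal 0.175 0.985 0.011
outer loop
vertex -1.992 2.617 -3.521
vertex -2.771 2.748 -2.859
vertex -1.818 2.575 -2.506
endloop
endfacet
facet normal -0.728 0.463 0.506
outer loop
vertex -2.771 2.748 -2.859
vertex -3.296 1.863 -2.805
vertex -2.624 2.11 -2.064
endloop
endfacet
facet normal -0.777 -0.620 0.108
outer loop
vertex -3.296 1.863 -2.805
vertex -2.842 1.185 -3.434
vertex -2.668 1.143 -2.419
endloop
endfacet
facet normal 0.095 -0.768 -0.634
outer loop
vertex -2.842 1.185 -3.434
vertex -2.036 1.65 -3.876
vertex -1.889 1.012 -3.081
endloop
endfacet
facet normal 0.684 0.224 -0.695
outer loop
vertex -2.036 1.65 -3.876
vertex -1.992 2.617 -3.521
vertex -1.364 1.897 -3.135
endloop
endfacet
facet normal 0.339 0.269 0.901
outer loop
vertex -1.754 1.584 -2.234
vertex -1.818 2.575 -2.506
vertex -2.624 2.11 -2.064
endloop
endfacet
facet normal -0.024 -0.344 0.939
outer loop
vertex -1.754 1.584 -2.234
vertex -2.624 2.11 -2.064
vertex -2.668 1.143 -2.419
endloop
endfacet
facet normal 0.291 -0.814 0.503
outer loop
vertex -1.754 1.584 -2.234
vertex -2.668 1.143 -2.419
vertex -1.889 1.012 -3.081
endloop
endfacet
facet normal 0.848 -0.491 0.197
outer loop
vertex -1.754 1.584 -2.234
vertex -1.889 1.012 -3.081
vertex -1.364 1.897 -3.135
endloop
endfacet
facet normal 0.879 0.178 0.442
outer loop
vertex -1.754 1.584 -2.234
vertex -1.364 1.897 -3.135
vertex -1.818 2.575 -2.506
endloop
endfacet
facet normal -0.095 0.768 0.634
outer loop
vertex -2.624 2.11 -2.064
vertex -1.818 2.575 -2.506
vertex -2.771 2.748 -2.859
endloop
endfacet
facet normal -0.684 -0.224 0.695
outer loop
vertex -2.668 1.143 -2.419
vertex -2.624 2.11 -2.064
vertex -3.296 1.863 -2.805
endloop
endfacet
facet normal -0.175 -0.985 -0.011
outer loop
vertex -1.889 1.012 -3.081
vertex -2.668 1.143 -2.419
vertex -2.842 1.185 -3.434
endloop
endfacet
facet normal 0.728 -0.463 -0.506
outer loop
vertex -1.364 1.897 -3.135
vertex -1.889 1.012 -3.081
vertex -2.036 1.65 -3.876
endloop
endfacet
facet normal 0.777 0.620 -0.108
outer loop
vertex -1.818 2.575 -2.506
vertex -1.364 1.897 -3.135
vertex -1.992 2.617 -3.521
endloop
endfacet

endsolid
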